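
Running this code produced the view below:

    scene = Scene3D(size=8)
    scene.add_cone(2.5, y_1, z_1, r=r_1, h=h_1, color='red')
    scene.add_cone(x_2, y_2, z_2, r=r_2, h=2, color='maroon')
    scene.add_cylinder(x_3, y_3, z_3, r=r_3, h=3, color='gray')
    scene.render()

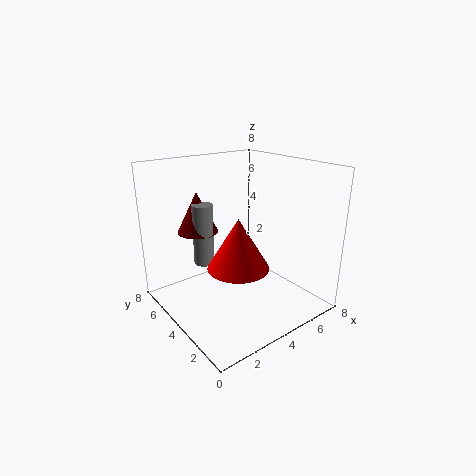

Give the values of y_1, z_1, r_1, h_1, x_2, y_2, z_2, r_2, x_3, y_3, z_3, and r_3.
y_1 = 2, z_1 = 3.5, r_1 = 1.5, h_1 = 2.5, x_2 = 1.5, y_2 = 4, z_2 = 5, r_2 = 1, x_3 = 1.5, y_3 = 3.5, z_3 = 3.5, r_3 = 0.5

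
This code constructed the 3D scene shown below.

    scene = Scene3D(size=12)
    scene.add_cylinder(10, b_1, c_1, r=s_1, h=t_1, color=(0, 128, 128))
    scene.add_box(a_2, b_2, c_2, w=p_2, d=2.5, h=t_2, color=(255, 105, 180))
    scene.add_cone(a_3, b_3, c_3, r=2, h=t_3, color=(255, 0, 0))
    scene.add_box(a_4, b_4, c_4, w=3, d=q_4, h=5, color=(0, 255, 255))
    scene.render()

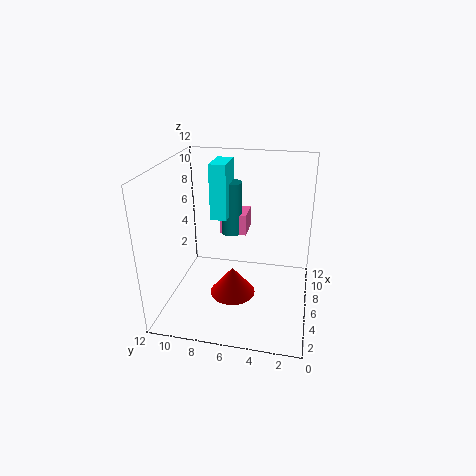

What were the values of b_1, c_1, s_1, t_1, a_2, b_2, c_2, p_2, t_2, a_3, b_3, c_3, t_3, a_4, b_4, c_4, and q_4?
b_1 = 7.5; c_1 = 4.5; s_1 = 1; t_1 = 5; a_2 = 9.5; b_2 = 6; c_2 = 4.5; p_2 = 2.5; t_2 = 2; a_3 = 6; b_3 = 6.5; c_3 = 0.5; t_3 = 2.5; a_4 = 8; b_4 = 7.5; c_4 = 6.5; q_4 = 1.5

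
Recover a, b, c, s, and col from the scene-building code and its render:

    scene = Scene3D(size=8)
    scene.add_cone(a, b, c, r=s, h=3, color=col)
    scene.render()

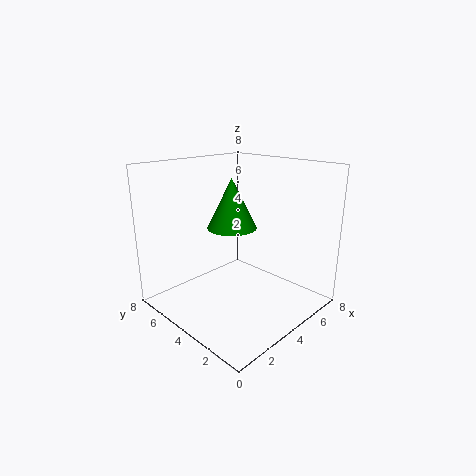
a = 5; b = 5.5; c = 4; s = 1.5; col = 'green'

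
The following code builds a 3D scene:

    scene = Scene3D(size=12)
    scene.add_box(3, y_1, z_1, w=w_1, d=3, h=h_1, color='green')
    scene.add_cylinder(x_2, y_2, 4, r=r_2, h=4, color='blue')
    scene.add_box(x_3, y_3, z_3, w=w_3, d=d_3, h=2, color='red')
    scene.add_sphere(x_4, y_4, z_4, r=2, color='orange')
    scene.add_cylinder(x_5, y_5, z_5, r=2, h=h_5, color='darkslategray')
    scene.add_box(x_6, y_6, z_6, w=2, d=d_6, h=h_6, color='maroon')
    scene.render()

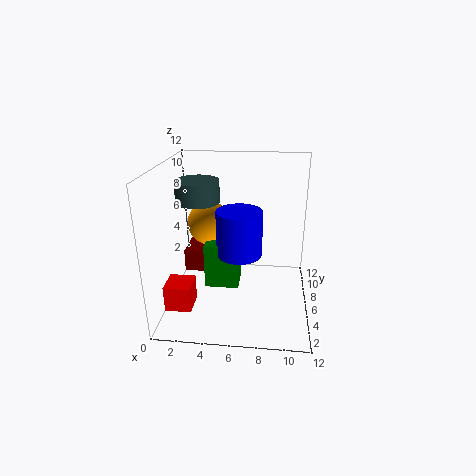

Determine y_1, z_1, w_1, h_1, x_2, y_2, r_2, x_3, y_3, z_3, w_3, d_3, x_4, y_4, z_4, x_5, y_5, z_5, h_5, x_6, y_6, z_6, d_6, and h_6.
y_1 = 6
z_1 = 1
w_1 = 3
h_1 = 4
x_2 = 6
y_2 = 7
r_2 = 2
x_3 = 1
y_3 = 1
z_3 = 2
w_3 = 2
d_3 = 2
x_4 = 3
y_4 = 9
z_4 = 6
x_5 = 2
y_5 = 9
z_5 = 8
h_5 = 2
x_6 = 1
y_6 = 7
z_6 = 2
d_6 = 3
h_6 = 2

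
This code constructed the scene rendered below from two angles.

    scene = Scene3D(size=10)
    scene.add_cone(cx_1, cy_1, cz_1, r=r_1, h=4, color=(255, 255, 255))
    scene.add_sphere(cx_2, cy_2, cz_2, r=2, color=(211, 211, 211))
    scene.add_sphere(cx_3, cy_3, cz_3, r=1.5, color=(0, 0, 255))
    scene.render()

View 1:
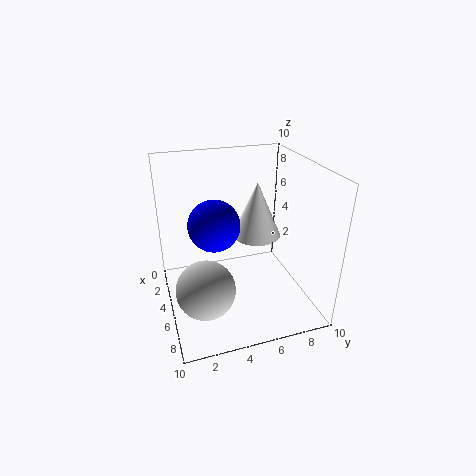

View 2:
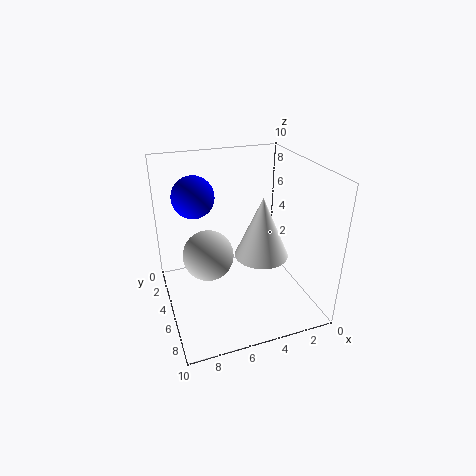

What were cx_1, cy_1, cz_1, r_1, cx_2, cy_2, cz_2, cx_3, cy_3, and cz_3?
cx_1 = 4; cy_1 = 6.75; cz_1 = 4.5; r_1 = 1.75; cx_2 = 6.5; cy_2 = 2.25; cz_2 = 2.25; cx_3 = 7.5; cy_3 = 2.75; cz_3 = 7.5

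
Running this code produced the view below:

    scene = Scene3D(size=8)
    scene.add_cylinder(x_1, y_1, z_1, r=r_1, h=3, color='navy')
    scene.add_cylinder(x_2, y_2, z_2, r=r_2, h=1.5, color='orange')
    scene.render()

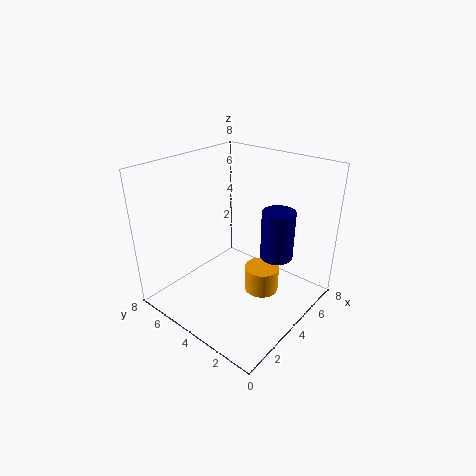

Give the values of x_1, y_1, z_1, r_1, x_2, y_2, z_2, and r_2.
x_1 = 6.5; y_1 = 3; z_1 = 2; r_1 = 1; x_2 = 5; y_2 = 3; z_2 = 0.5; r_2 = 1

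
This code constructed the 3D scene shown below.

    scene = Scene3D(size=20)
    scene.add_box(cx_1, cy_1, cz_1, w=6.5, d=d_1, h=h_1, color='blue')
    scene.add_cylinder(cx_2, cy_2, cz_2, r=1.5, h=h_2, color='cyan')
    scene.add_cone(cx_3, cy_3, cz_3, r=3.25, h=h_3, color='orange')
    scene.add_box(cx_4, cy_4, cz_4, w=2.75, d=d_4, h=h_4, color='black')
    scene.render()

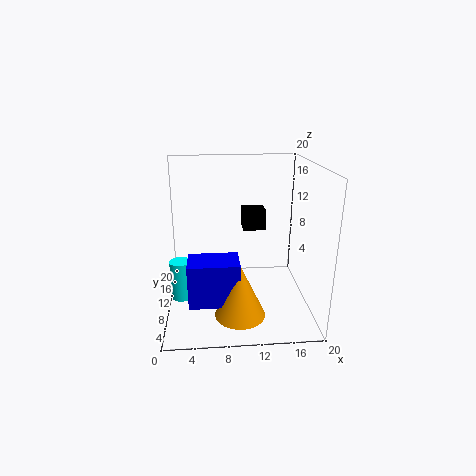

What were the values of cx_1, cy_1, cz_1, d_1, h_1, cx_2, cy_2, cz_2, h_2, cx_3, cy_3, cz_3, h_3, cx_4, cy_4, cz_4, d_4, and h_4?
cx_1 = 3.25
cy_1 = 3.25
cz_1 = 3.25
d_1 = 4.25
h_1 = 5.75
cx_2 = 1.75
cy_2 = 10.5
cz_2 = 0.75
h_2 = 5.75
cx_3 = 9.75
cy_3 = 4
cz_3 = 1.75
h_3 = 7
cx_4 = 10.25
cy_4 = 5.5
cz_4 = 12.75
d_4 = 2.5
h_4 = 2.5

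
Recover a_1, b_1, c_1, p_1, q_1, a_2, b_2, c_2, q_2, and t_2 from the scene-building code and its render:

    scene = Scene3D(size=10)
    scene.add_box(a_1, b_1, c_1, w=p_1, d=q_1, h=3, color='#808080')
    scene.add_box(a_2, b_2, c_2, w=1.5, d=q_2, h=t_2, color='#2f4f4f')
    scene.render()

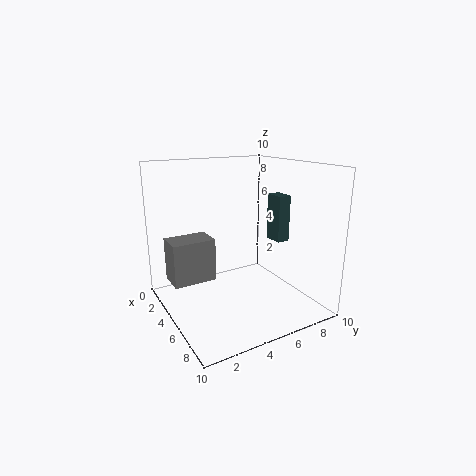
a_1 = 2.5, b_1 = 0.5, c_1 = 2, p_1 = 2, q_1 = 3, a_2 = 3.5, b_2 = 8.5, c_2 = 4, q_2 = 1, t_2 = 3.5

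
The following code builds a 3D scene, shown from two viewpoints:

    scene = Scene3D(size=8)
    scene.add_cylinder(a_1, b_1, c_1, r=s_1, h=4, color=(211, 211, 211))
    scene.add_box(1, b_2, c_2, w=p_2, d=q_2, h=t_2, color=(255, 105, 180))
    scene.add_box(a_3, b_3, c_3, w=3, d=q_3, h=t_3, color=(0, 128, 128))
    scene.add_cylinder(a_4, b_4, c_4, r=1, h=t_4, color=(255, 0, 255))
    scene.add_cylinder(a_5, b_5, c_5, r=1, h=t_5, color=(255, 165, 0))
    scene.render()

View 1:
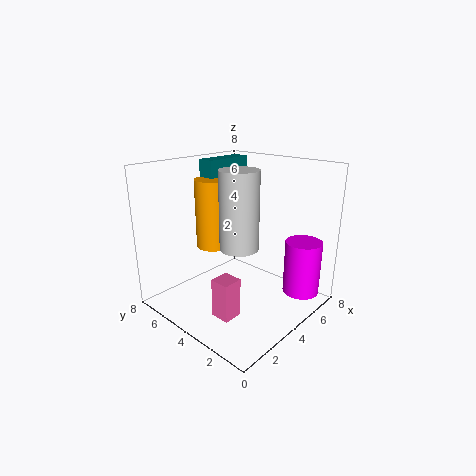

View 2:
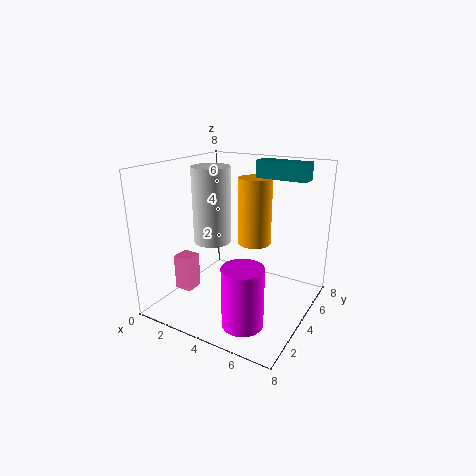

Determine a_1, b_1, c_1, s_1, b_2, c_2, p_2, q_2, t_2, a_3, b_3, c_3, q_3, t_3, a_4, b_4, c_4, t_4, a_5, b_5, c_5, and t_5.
a_1 = 3
b_1 = 3
c_1 = 4
s_1 = 1
b_2 = 2
c_2 = 1
p_2 = 1
q_2 = 1
t_2 = 2
a_3 = 4
b_3 = 6
c_3 = 7
q_3 = 1
t_3 = 1
a_4 = 6
b_4 = 1
c_4 = 1
t_4 = 3
a_5 = 4
b_5 = 6
c_5 = 3
t_5 = 4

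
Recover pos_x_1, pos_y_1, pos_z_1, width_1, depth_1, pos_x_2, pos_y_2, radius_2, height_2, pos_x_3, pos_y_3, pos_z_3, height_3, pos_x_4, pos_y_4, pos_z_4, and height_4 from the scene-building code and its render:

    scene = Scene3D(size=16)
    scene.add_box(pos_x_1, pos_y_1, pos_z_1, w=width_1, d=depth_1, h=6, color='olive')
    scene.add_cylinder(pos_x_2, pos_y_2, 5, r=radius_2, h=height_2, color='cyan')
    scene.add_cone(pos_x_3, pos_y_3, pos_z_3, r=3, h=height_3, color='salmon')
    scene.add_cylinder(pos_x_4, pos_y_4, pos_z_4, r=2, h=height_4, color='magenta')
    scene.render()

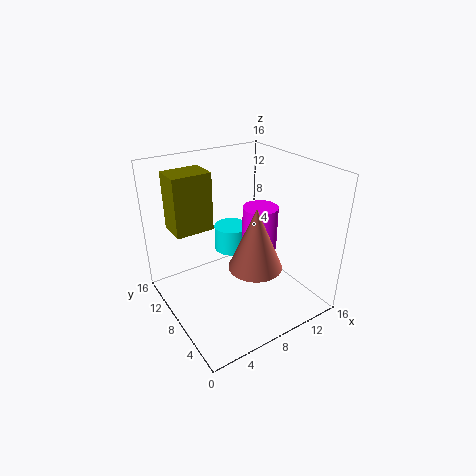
pos_x_1 = 1, pos_y_1 = 8, pos_z_1 = 10, width_1 = 4, depth_1 = 3, pos_x_2 = 9, pos_y_2 = 11, radius_2 = 2, height_2 = 3, pos_x_3 = 9, pos_y_3 = 6, pos_z_3 = 5, height_3 = 7, pos_x_4 = 11, pos_y_4 = 8, pos_z_4 = 6, height_4 = 5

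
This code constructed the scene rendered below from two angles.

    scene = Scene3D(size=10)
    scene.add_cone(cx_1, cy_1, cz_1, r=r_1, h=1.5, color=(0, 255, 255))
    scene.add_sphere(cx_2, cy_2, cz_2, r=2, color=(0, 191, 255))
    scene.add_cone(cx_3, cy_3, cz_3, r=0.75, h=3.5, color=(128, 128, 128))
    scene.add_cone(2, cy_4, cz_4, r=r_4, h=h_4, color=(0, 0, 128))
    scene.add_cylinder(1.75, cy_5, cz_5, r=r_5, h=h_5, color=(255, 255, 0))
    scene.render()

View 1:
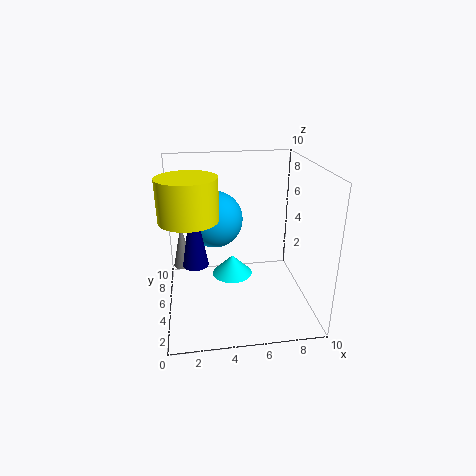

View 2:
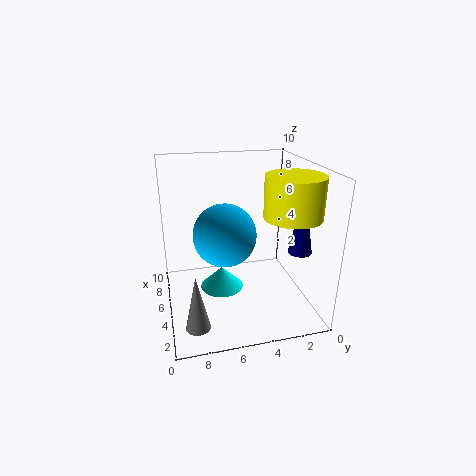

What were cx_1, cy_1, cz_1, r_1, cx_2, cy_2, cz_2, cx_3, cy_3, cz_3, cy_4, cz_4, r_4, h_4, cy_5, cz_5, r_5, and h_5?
cx_1 = 4.75; cy_1 = 6.25; cz_1 = 1.5; r_1 = 1.5; cx_2 = 3.5; cy_2 = 6.25; cz_2 = 6; cx_3 = 1; cy_3 = 8.5; cz_3 = 1.25; cy_4 = 1.75; cz_4 = 5; r_4 = 0.75; h_4 = 4.25; cy_5 = 2.5; cz_5 = 7.5; r_5 = 1.75; h_5 = 2.5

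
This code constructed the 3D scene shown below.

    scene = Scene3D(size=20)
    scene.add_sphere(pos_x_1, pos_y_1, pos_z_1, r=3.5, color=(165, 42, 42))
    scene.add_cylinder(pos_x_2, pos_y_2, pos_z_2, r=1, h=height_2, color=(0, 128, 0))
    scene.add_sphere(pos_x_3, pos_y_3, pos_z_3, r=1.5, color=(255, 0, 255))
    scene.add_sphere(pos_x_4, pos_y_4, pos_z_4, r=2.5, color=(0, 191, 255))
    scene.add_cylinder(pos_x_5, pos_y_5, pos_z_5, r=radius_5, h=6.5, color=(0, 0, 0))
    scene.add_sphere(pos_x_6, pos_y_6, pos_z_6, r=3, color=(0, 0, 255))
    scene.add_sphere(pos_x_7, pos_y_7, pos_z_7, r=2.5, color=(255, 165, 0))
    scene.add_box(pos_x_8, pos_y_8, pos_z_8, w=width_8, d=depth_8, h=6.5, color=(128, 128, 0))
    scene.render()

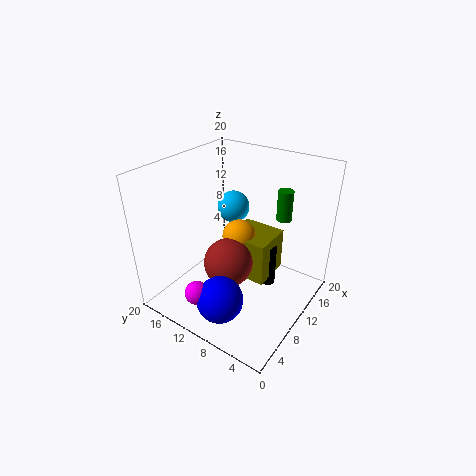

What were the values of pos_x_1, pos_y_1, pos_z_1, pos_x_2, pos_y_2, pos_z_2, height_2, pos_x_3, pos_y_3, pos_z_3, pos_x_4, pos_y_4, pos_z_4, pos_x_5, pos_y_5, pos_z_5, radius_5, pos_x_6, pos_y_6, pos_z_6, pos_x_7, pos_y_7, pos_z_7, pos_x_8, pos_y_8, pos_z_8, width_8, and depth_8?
pos_x_1 = 9
pos_y_1 = 11
pos_z_1 = 6
pos_x_2 = 12.5
pos_y_2 = 4.5
pos_z_2 = 13.5
height_2 = 4
pos_x_3 = 1.5
pos_y_3 = 10.5
pos_z_3 = 6
pos_x_4 = 16
pos_y_4 = 15
pos_z_4 = 11
pos_x_5 = 14
pos_y_5 = 7
pos_z_5 = 1
radius_5 = 1
pos_x_6 = 3
pos_y_6 = 8
pos_z_6 = 5
pos_x_7 = 12.5
pos_y_7 = 11.5
pos_z_7 = 8.5
pos_x_8 = 11
pos_y_8 = 6.5
pos_z_8 = 2.5
width_8 = 6
depth_8 = 6.5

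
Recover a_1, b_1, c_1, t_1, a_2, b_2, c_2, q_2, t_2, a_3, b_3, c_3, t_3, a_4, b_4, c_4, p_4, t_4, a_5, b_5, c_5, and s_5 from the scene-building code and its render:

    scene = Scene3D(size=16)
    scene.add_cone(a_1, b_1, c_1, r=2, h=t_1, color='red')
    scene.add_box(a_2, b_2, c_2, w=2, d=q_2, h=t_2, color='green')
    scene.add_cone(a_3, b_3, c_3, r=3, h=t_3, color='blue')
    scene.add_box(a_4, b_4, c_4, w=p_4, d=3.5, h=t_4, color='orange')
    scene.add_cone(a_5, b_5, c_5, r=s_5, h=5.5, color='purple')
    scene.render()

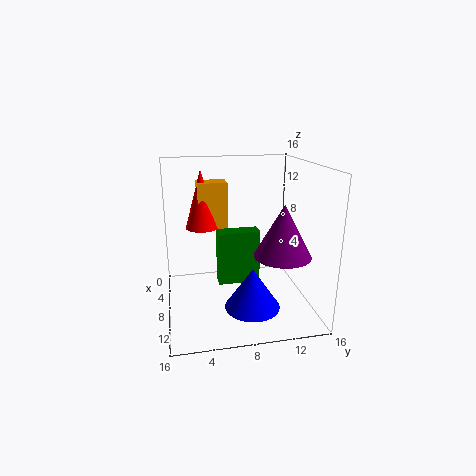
a_1 = 3.5
b_1 = 4.5
c_1 = 8
t_1 = 7
a_2 = 4.5
b_2 = 6
c_2 = 1.5
q_2 = 5
t_2 = 6.5
a_3 = 11
b_3 = 9
c_3 = 1
t_3 = 4.5
a_4 = 2
b_4 = 4
c_4 = 8
p_4 = 2.5
t_4 = 5.5
a_5 = 11.5
b_5 = 12
c_5 = 7
s_5 = 3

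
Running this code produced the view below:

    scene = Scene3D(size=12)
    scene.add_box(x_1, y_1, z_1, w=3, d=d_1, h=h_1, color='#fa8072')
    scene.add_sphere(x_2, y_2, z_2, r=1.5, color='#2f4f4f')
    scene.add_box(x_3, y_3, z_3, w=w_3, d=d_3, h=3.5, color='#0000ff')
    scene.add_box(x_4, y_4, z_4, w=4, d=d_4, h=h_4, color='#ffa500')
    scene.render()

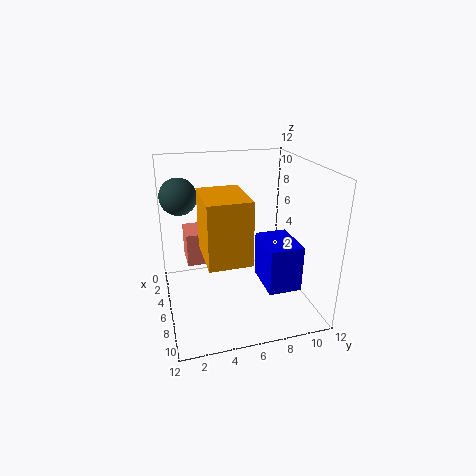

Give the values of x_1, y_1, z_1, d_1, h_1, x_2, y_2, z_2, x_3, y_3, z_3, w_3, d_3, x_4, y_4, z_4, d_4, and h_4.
x_1 = 0.5, y_1 = 2, z_1 = 2.5, d_1 = 3, h_1 = 3, x_2 = 4.5, y_2 = 1.5, z_2 = 9.5, x_3 = 7.5, y_3 = 7, z_3 = 3.5, w_3 = 3.5, d_3 = 2.5, x_4 = 7.5, y_4 = 2.5, z_4 = 6.5, d_4 = 3, h_4 = 4.5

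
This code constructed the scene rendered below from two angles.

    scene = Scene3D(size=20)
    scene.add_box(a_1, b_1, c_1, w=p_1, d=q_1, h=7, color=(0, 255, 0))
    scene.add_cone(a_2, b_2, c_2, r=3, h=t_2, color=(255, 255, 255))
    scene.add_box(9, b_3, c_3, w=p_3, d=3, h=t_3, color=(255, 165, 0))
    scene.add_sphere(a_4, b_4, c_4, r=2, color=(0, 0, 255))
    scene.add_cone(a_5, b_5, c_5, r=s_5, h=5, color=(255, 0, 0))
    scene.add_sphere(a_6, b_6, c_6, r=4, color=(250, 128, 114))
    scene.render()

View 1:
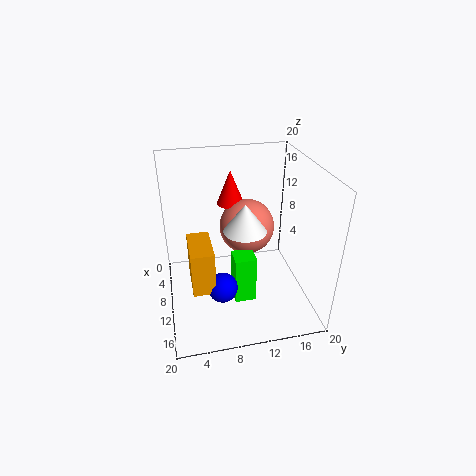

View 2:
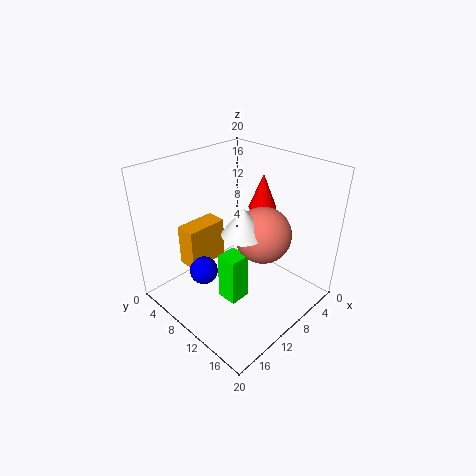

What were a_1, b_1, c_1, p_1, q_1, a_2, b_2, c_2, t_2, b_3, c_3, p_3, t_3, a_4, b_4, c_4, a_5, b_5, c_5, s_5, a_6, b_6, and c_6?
a_1 = 10; b_1 = 9; c_1 = 1; p_1 = 3; q_1 = 3; a_2 = 10; b_2 = 11; c_2 = 11; t_2 = 4; b_3 = 3; c_3 = 5; p_3 = 6; t_3 = 6; a_4 = 14; b_4 = 7; c_4 = 5; a_5 = 5; b_5 = 10; c_5 = 13; s_5 = 2; a_6 = 7; b_6 = 12; c_6 = 10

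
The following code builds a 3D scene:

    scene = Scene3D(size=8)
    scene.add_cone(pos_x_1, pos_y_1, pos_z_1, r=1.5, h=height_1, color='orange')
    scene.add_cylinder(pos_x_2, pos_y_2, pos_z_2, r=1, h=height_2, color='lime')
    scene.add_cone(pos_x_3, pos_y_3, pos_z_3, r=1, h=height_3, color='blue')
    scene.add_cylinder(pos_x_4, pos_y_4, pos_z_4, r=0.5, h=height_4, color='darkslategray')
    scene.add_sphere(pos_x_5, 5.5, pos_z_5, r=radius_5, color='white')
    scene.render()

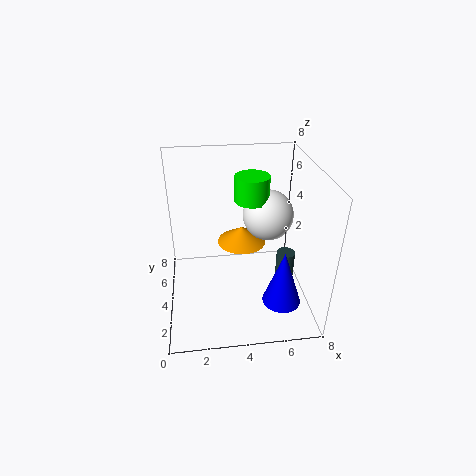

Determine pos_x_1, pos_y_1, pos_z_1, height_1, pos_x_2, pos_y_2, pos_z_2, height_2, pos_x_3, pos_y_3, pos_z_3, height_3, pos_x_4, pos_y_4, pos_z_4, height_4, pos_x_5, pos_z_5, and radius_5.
pos_x_1 = 4.5
pos_y_1 = 6
pos_z_1 = 2.5
height_1 = 1
pos_x_2 = 5
pos_y_2 = 5.5
pos_z_2 = 5.5
height_2 = 1.5
pos_x_3 = 6
pos_y_3 = 1.5
pos_z_3 = 1.5
height_3 = 3
pos_x_4 = 6.5
pos_y_4 = 3
pos_z_4 = 1
height_4 = 2.5
pos_x_5 = 6
pos_z_5 = 4.5
radius_5 = 1.5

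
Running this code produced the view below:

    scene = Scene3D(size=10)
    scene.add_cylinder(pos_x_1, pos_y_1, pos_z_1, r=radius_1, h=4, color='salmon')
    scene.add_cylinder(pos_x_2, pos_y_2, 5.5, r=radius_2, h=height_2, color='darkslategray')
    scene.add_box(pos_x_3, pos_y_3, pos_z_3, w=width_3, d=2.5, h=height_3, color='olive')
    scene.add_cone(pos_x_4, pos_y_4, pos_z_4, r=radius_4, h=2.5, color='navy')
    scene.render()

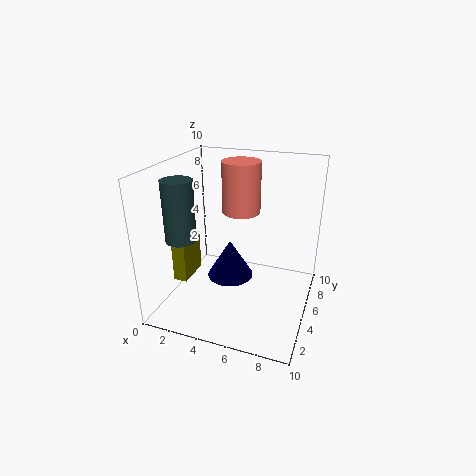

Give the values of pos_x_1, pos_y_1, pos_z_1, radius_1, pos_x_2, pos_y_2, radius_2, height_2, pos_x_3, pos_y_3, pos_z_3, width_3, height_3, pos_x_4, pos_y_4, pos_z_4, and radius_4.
pos_x_1 = 4, pos_y_1 = 8.5, pos_z_1 = 5.5, radius_1 = 1.5, pos_x_2 = 2, pos_y_2 = 2.5, radius_2 = 1, height_2 = 4, pos_x_3 = 0.5, pos_y_3 = 3.5, pos_z_3 = 1.5, width_3 = 1, height_3 = 3, pos_x_4 = 5, pos_y_4 = 3.5, pos_z_4 = 3, radius_4 = 1.5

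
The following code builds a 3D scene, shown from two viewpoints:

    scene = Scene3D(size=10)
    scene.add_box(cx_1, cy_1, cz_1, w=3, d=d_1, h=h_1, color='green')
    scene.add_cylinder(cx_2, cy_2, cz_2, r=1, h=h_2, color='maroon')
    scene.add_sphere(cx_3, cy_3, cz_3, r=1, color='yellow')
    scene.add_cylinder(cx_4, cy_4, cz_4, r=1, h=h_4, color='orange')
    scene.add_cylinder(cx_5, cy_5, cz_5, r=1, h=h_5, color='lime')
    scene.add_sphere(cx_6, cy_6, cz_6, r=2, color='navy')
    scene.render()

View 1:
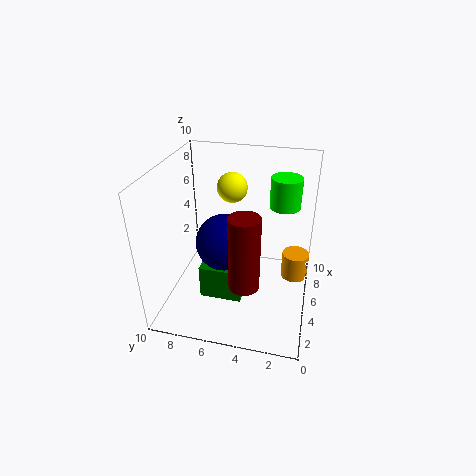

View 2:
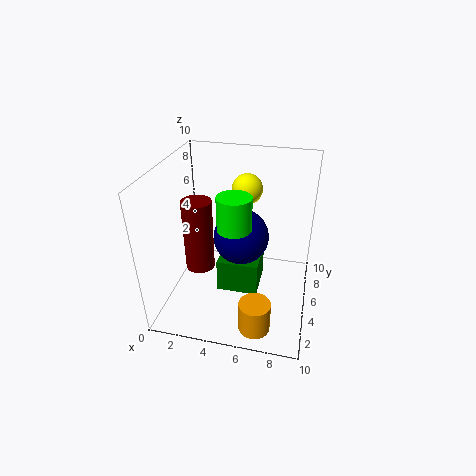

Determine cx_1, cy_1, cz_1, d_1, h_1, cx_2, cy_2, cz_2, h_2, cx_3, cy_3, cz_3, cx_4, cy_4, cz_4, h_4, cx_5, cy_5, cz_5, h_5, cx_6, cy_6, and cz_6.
cx_1 = 3.5, cy_1 = 4.5, cz_1 = 0.5, d_1 = 3, h_1 = 2.5, cx_2 = 2.5, cy_2 = 4, cz_2 = 3, h_2 = 5, cx_3 = 5.5, cy_3 = 5.5, cz_3 = 8.5, cx_4 = 7, cy_4 = 1, cz_4 = 1, h_4 = 2, cx_5 = 5.5, cy_5 = 2, cz_5 = 7.5, h_5 = 2, cx_6 = 5, cy_6 = 6, cz_6 = 4.5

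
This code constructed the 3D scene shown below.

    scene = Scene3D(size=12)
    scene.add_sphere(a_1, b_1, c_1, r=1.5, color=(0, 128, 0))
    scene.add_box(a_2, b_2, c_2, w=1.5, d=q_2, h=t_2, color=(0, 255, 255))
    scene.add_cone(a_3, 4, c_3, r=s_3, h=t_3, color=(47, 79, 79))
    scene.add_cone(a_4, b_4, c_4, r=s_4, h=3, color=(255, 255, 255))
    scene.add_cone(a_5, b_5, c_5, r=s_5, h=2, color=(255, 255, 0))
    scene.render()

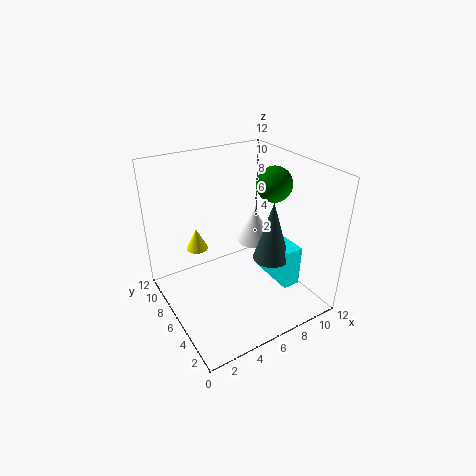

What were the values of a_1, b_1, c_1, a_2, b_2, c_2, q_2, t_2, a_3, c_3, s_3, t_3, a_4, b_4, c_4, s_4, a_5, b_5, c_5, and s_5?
a_1 = 9.5; b_1 = 6; c_1 = 10; a_2 = 8.5; b_2 = 2.5; c_2 = 2; q_2 = 4; t_2 = 3.5; a_3 = 8; c_3 = 4.5; s_3 = 1.5; t_3 = 5; a_4 = 8; b_4 = 6.5; c_4 = 5; s_4 = 1.5; a_5 = 4; b_5 = 10; c_5 = 3.5; s_5 = 1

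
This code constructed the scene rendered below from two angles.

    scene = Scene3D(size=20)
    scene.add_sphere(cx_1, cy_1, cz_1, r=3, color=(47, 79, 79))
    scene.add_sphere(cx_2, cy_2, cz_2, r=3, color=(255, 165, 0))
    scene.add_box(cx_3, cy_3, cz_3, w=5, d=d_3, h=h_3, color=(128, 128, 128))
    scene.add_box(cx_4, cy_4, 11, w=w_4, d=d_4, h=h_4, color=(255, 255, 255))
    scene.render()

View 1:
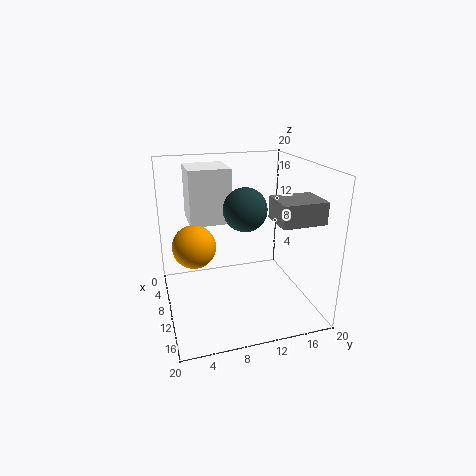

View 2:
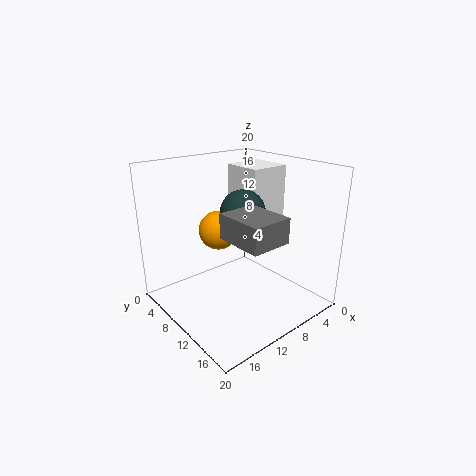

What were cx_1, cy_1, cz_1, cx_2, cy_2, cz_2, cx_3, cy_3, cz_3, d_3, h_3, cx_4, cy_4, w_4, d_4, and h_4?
cx_1 = 10
cy_1 = 11
cz_1 = 14
cx_2 = 9
cy_2 = 4
cz_2 = 9
cx_3 = 11
cy_3 = 14
cz_3 = 13
d_3 = 6
h_3 = 3
cx_4 = 1
cy_4 = 4
w_4 = 6
d_4 = 6
h_4 = 8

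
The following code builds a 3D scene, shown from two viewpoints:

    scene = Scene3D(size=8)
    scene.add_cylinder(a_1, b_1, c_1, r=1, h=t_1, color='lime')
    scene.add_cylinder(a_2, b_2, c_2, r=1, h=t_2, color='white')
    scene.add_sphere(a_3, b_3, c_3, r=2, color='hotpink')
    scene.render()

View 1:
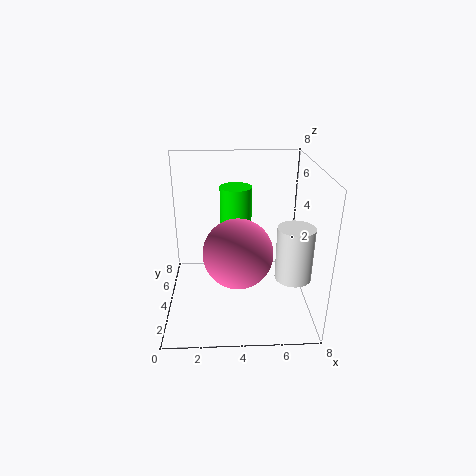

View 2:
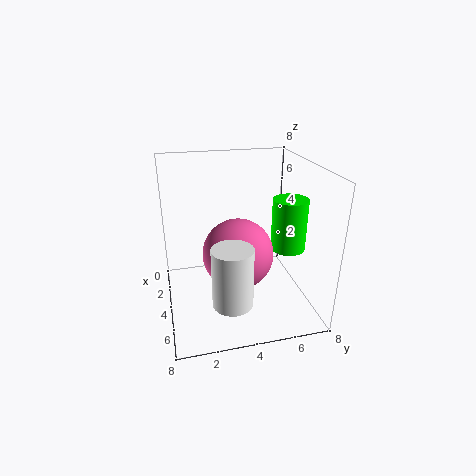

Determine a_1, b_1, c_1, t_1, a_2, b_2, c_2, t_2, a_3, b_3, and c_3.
a_1 = 4; b_1 = 7; c_1 = 3; t_1 = 3; a_2 = 7; b_2 = 3; c_2 = 2; t_2 = 3; a_3 = 4; b_3 = 4; c_3 = 3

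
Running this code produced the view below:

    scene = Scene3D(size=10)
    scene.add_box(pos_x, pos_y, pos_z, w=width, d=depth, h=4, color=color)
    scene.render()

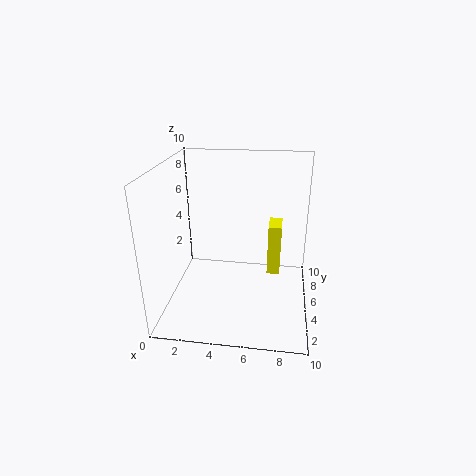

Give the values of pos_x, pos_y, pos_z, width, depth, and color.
pos_x = 7
pos_y = 7
pos_z = 1
width = 1
depth = 2
color = 'yellow'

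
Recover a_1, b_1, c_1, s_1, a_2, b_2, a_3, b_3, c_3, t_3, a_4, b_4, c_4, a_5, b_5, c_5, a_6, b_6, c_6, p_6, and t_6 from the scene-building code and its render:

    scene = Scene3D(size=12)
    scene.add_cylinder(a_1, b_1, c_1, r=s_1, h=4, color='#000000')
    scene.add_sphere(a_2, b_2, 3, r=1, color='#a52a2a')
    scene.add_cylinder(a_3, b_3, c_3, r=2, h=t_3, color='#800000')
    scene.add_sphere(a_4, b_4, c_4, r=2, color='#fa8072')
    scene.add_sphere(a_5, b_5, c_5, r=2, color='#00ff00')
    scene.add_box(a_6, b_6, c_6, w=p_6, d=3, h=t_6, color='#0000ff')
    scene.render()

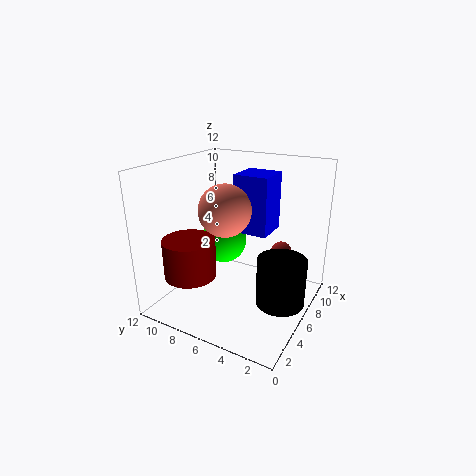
a_1 = 6; b_1 = 2; c_1 = 1; s_1 = 2; a_2 = 11; b_2 = 4; a_3 = 2; b_3 = 8; c_3 = 4; t_3 = 3; a_4 = 4; b_4 = 6; c_4 = 9; a_5 = 7; b_5 = 8; c_5 = 5; a_6 = 7; b_6 = 4; c_6 = 6; p_6 = 3; t_6 = 5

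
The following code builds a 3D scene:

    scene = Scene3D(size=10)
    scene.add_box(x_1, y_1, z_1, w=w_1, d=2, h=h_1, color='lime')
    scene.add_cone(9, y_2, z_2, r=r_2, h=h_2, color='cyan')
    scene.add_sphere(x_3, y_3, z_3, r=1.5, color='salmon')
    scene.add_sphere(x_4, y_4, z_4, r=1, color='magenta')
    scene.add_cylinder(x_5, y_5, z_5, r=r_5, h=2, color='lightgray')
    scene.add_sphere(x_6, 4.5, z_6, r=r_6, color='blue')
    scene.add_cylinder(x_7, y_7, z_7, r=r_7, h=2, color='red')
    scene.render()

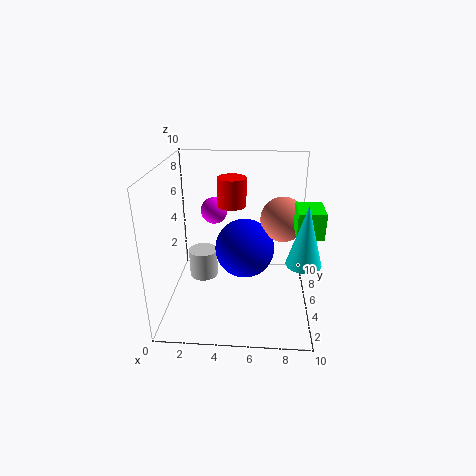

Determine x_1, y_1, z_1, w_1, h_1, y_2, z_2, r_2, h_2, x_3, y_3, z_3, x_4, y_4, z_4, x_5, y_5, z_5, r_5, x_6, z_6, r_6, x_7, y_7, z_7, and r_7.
x_1 = 8.5, y_1 = 1, z_1 = 7, w_1 = 1.5, h_1 = 1.5, y_2 = 1, z_2 = 5.5, r_2 = 1, h_2 = 3.5, x_3 = 8, y_3 = 5, z_3 = 6.5, x_4 = 3, y_4 = 7.5, z_4 = 6, x_5 = 2.5, y_5 = 5, z_5 = 2, r_5 = 1, x_6 = 5.5, z_6 = 4.5, r_6 = 2, x_7 = 4.5, y_7 = 6, z_7 = 7, r_7 = 1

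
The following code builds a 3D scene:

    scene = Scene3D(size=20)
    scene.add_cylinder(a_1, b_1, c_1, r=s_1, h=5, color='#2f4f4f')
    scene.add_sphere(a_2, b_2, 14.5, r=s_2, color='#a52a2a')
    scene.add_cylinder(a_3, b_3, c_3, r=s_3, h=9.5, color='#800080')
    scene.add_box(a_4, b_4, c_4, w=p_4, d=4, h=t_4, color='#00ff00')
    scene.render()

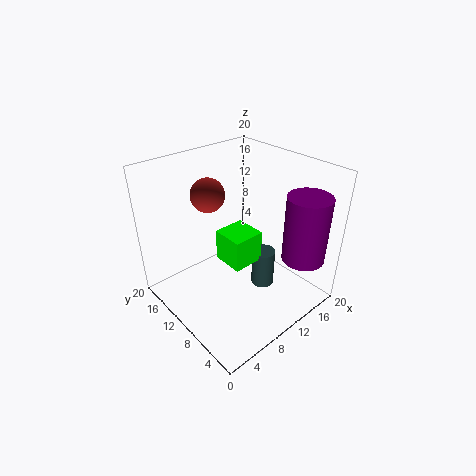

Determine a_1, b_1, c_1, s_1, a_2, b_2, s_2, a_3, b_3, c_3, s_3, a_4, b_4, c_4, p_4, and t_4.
a_1 = 10.5, b_1 = 5.5, c_1 = 5, s_1 = 1.5, a_2 = 9.5, b_2 = 16, s_2 = 2.5, a_3 = 16.5, b_3 = 3.5, c_3 = 7, s_3 = 3, a_4 = 5.5, b_4 = 5, c_4 = 9.5, p_4 = 4, t_4 = 4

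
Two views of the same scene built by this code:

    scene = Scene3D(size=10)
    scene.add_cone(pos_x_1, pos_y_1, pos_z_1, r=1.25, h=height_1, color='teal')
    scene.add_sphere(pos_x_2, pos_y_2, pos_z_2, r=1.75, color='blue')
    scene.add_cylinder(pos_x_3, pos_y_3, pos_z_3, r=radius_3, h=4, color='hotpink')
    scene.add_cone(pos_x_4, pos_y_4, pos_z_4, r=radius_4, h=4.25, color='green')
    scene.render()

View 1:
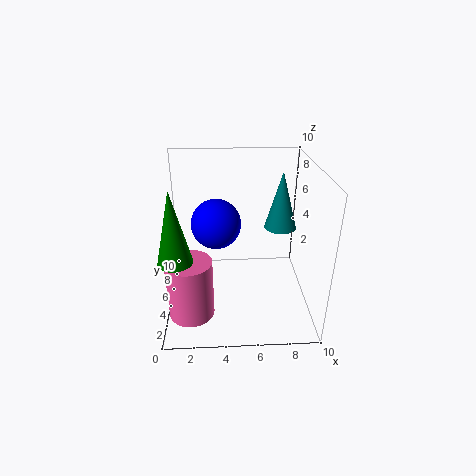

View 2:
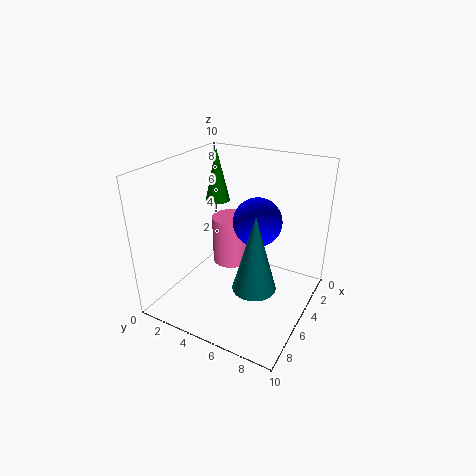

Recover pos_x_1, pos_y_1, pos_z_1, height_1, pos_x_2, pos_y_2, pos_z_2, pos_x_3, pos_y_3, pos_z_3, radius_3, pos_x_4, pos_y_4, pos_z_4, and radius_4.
pos_x_1 = 8.5
pos_y_1 = 8
pos_z_1 = 4.25
height_1 = 4.5
pos_x_2 = 3.5
pos_y_2 = 5.75
pos_z_2 = 5.75
pos_x_3 = 1.75
pos_y_3 = 2.5
pos_z_3 = 0.75
radius_3 = 1.5
pos_x_4 = 1.25
pos_y_4 = 1
pos_z_4 = 5.75
radius_4 = 1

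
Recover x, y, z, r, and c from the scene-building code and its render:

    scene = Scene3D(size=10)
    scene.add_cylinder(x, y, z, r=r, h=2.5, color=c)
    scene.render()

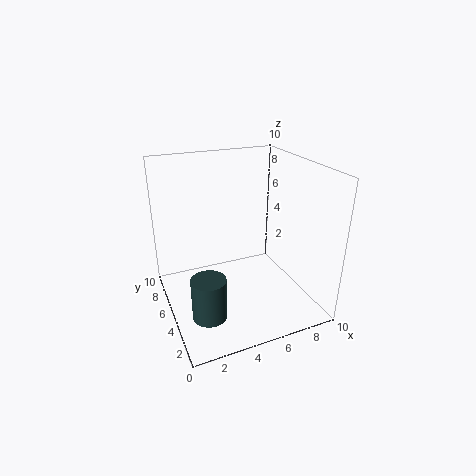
x = 1.5; y = 1; z = 2.5; r = 1; c = 'darkslategray'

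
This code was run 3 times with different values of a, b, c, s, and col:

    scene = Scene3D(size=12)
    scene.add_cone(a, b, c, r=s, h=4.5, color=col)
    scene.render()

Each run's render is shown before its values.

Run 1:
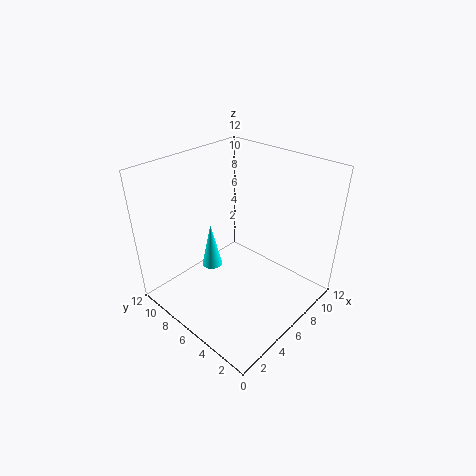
a = 7
b = 10.5
c = 0.5
s = 1
col = 'cyan'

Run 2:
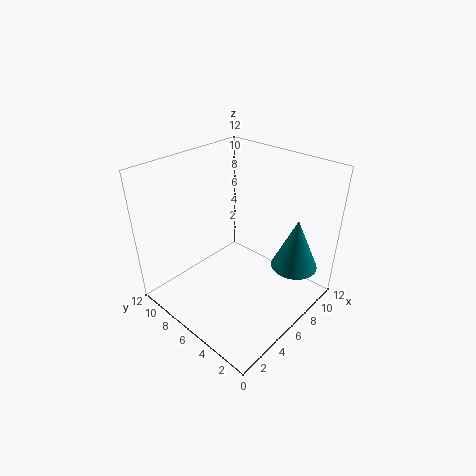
a = 9.5
b = 2.5
c = 3
s = 2
col = 'teal'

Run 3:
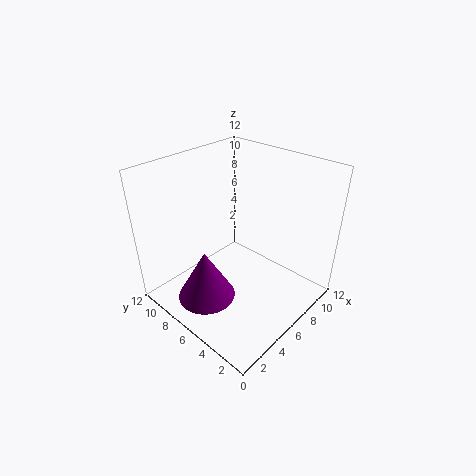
a = 3.5
b = 7.5
c = 0.5
s = 2.5
col = 'purple'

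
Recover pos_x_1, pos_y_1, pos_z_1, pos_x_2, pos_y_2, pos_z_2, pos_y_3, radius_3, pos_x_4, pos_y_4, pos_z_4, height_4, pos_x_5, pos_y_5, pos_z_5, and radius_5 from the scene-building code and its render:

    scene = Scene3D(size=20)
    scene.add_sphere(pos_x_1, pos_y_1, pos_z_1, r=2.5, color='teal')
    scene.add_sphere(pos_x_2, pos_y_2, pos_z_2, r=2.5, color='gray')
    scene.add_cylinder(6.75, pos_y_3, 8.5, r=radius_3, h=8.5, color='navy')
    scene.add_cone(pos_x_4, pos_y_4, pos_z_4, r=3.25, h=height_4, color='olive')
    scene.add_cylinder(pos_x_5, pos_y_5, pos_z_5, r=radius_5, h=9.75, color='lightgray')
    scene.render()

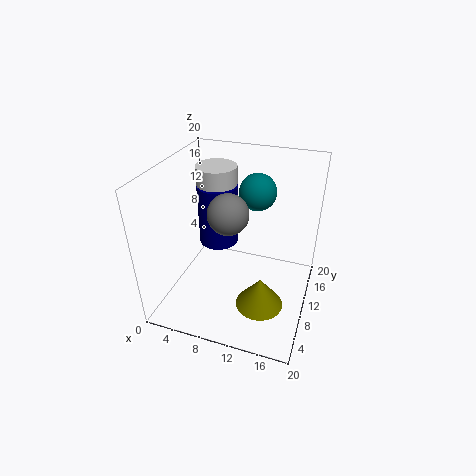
pos_x_1 = 12; pos_y_1 = 12.25; pos_z_1 = 16.25; pos_x_2 = 10.25; pos_y_2 = 5.75; pos_z_2 = 16; pos_y_3 = 11; radius_3 = 2.75; pos_x_4 = 14.25; pos_y_4 = 6.75; pos_z_4 = 2; height_4 = 4.25; pos_x_5 = 6.5; pos_y_5 = 11.5; pos_z_5 = 9.75; radius_5 = 2.75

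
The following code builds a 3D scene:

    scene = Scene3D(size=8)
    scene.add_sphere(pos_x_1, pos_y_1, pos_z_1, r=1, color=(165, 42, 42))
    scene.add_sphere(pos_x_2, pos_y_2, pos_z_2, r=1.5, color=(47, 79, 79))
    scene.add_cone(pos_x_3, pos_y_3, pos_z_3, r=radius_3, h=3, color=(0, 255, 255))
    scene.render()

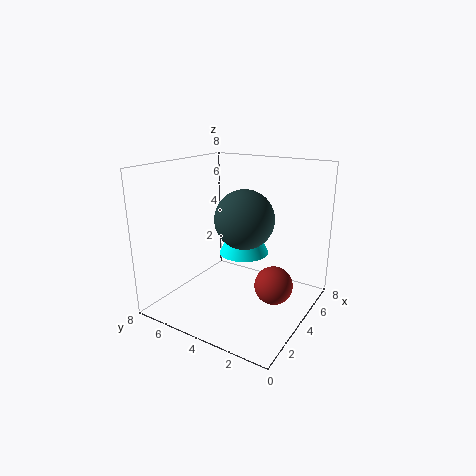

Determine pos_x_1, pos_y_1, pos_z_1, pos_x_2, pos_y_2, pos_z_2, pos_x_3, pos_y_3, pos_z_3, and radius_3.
pos_x_1 = 3.5
pos_y_1 = 1.5
pos_z_1 = 2
pos_x_2 = 3
pos_y_2 = 3
pos_z_2 = 5.5
pos_x_3 = 5.5
pos_y_3 = 4.5
pos_z_3 = 2.5
radius_3 = 1.5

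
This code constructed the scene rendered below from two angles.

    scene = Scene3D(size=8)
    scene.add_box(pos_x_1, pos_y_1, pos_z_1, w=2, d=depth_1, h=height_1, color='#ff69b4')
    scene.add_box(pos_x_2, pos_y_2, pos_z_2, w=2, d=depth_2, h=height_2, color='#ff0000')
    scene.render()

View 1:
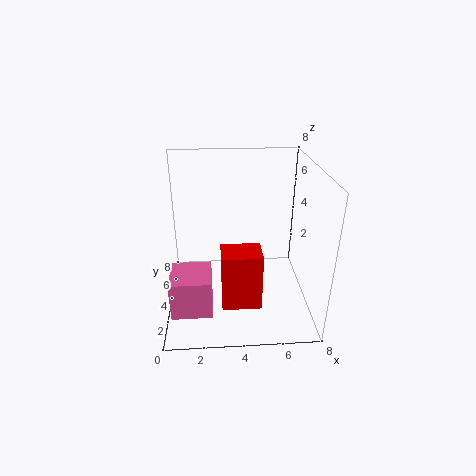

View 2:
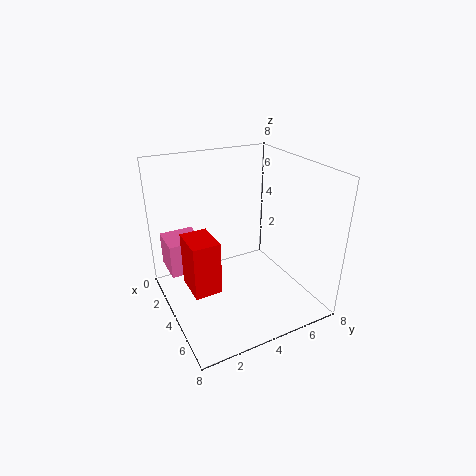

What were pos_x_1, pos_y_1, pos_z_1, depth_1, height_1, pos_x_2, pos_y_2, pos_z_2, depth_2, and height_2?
pos_x_1 = 0.5; pos_y_1 = 0.5; pos_z_1 = 1.5; depth_1 = 2; height_1 = 2; pos_x_2 = 3; pos_y_2 = 1; pos_z_2 = 1.5; depth_2 = 1.5; height_2 = 3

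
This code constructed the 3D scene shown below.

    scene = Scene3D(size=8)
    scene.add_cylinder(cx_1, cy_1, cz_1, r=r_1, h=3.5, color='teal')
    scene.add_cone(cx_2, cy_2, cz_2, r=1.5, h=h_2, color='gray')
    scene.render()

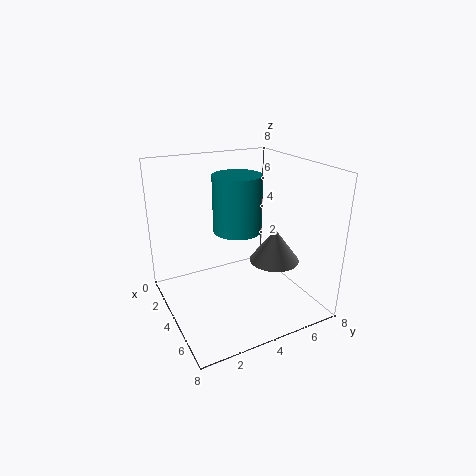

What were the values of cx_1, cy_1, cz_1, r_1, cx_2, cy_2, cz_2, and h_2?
cx_1 = 2, cy_1 = 5, cz_1 = 3.5, r_1 = 1.5, cx_2 = 4, cy_2 = 6.5, cz_2 = 2, h_2 = 2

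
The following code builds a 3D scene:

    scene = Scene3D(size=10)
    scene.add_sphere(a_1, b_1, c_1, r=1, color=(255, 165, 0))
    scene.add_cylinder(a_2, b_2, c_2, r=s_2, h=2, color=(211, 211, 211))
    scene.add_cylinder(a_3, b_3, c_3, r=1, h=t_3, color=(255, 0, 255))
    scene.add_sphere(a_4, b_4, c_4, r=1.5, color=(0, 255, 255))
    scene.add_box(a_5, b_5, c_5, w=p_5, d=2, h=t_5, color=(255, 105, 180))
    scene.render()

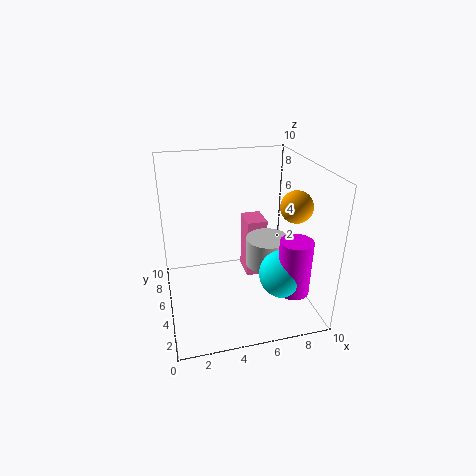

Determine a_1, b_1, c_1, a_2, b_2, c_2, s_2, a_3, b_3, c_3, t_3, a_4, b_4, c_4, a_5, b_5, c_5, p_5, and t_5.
a_1 = 8; b_1 = 2.5; c_1 = 8; a_2 = 7; b_2 = 4.5; c_2 = 3; s_2 = 1.5; a_3 = 7.5; b_3 = 1; c_3 = 3; t_3 = 3.5; a_4 = 7; b_4 = 1.5; c_4 = 4; a_5 = 6; b_5 = 6; c_5 = 1; p_5 = 1.5; t_5 = 4.5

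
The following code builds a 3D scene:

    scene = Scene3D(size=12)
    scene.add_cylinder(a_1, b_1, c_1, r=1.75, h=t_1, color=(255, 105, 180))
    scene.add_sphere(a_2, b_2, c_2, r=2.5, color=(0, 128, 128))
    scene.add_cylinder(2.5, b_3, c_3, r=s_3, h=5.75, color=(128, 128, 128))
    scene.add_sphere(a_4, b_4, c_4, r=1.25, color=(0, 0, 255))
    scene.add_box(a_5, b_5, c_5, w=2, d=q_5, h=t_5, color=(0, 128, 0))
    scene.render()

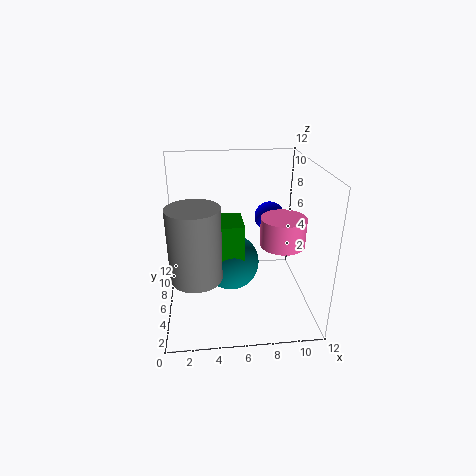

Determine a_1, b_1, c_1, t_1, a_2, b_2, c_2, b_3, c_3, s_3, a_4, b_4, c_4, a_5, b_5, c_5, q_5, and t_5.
a_1 = 9.25, b_1 = 4, c_1 = 6.25, t_1 = 2.25, a_2 = 5.5, b_2 = 7.25, c_2 = 3, b_3 = 3.5, c_3 = 4, s_3 = 2, a_4 = 8.75, b_4 = 6.75, c_4 = 7.5, a_5 = 4.5, b_5 = 5.25, c_5 = 3.5, q_5 = 3.25, t_5 = 3.75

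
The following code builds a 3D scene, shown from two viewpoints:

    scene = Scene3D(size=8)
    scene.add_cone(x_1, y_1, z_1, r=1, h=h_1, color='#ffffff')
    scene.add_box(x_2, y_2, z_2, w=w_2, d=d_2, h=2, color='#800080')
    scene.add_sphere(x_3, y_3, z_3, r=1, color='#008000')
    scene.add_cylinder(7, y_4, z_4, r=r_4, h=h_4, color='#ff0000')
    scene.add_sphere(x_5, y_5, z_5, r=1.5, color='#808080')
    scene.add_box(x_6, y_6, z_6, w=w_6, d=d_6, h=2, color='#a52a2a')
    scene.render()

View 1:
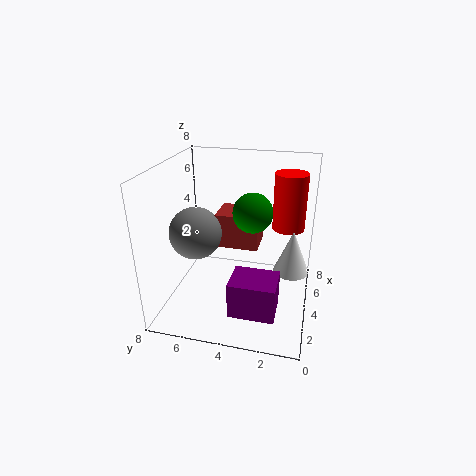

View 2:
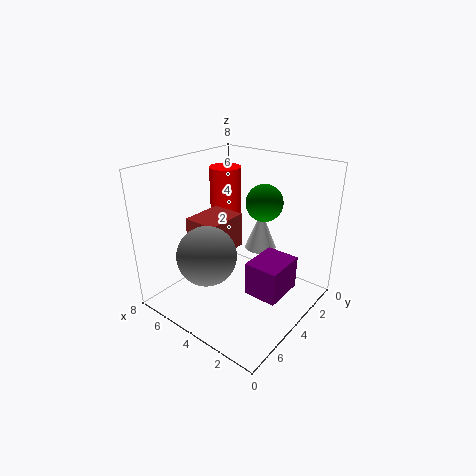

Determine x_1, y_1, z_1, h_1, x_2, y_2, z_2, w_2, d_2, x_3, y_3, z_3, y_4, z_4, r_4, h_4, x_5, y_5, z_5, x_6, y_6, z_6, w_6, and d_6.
x_1 = 4.5; y_1 = 1; z_1 = 2; h_1 = 2.5; x_2 = 1.5; y_2 = 1.5; z_2 = 0.5; w_2 = 2; d_2 = 2.5; x_3 = 3; y_3 = 3; z_3 = 6; y_4 = 1.5; z_4 = 3.5; r_4 = 1; h_4 = 3.5; x_5 = 4; y_5 = 6.5; z_5 = 4; x_6 = 4.5; y_6 = 3; z_6 = 3; w_6 = 2; d_6 = 2.5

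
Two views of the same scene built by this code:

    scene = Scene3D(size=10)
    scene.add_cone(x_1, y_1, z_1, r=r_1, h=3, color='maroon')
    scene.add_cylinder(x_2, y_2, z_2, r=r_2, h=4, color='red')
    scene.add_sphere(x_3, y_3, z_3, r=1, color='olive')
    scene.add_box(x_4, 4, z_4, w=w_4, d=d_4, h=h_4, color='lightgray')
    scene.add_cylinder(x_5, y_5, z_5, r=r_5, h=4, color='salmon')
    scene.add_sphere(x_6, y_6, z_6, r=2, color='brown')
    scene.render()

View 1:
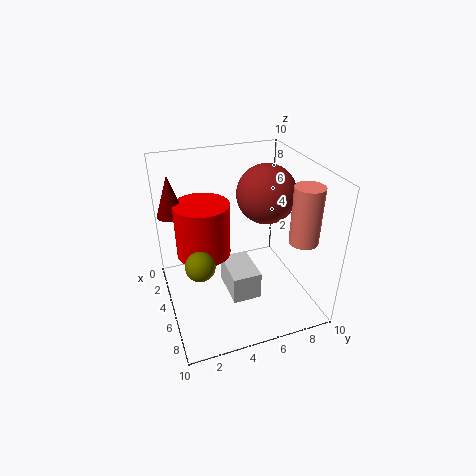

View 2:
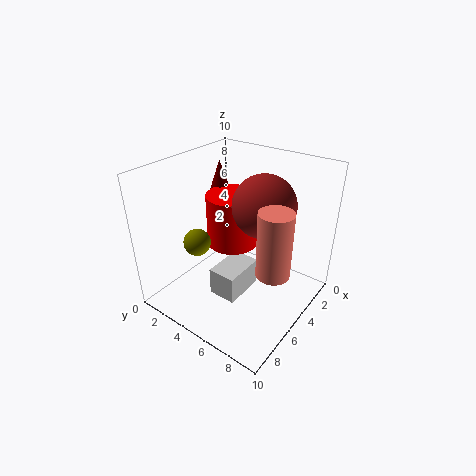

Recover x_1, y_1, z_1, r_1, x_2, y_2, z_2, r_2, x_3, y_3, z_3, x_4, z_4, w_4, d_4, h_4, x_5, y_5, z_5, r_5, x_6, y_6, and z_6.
x_1 = 2, y_1 = 1, z_1 = 6, r_1 = 1, x_2 = 3, y_2 = 3, z_2 = 3, r_2 = 2, x_3 = 6, y_3 = 2, z_3 = 4, x_4 = 4, z_4 = 1, w_4 = 3, d_4 = 2, h_4 = 2, x_5 = 7, y_5 = 9, z_5 = 5, r_5 = 1, x_6 = 5, y_6 = 7, z_6 = 8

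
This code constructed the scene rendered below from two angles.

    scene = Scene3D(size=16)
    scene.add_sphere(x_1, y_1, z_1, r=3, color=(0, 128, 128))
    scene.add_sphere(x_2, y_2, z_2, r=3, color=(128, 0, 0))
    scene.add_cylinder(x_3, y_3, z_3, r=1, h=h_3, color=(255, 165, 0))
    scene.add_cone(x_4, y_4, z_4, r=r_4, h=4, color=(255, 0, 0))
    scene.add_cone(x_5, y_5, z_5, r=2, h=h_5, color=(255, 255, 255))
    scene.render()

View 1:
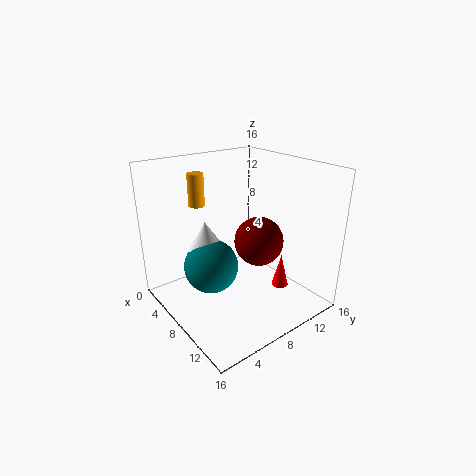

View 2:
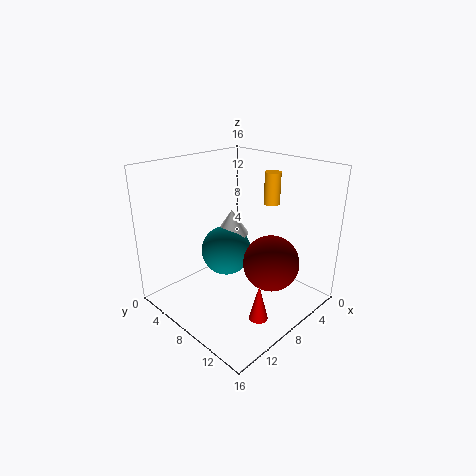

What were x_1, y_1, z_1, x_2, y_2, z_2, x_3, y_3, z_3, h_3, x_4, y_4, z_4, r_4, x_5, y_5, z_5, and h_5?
x_1 = 7, y_1 = 5, z_1 = 5, x_2 = 7, y_2 = 12, z_2 = 6, x_3 = 1, y_3 = 7, z_3 = 10, h_3 = 4, x_4 = 10, y_4 = 13, z_4 = 1, r_4 = 1, x_5 = 6, y_5 = 5, z_5 = 7, h_5 = 3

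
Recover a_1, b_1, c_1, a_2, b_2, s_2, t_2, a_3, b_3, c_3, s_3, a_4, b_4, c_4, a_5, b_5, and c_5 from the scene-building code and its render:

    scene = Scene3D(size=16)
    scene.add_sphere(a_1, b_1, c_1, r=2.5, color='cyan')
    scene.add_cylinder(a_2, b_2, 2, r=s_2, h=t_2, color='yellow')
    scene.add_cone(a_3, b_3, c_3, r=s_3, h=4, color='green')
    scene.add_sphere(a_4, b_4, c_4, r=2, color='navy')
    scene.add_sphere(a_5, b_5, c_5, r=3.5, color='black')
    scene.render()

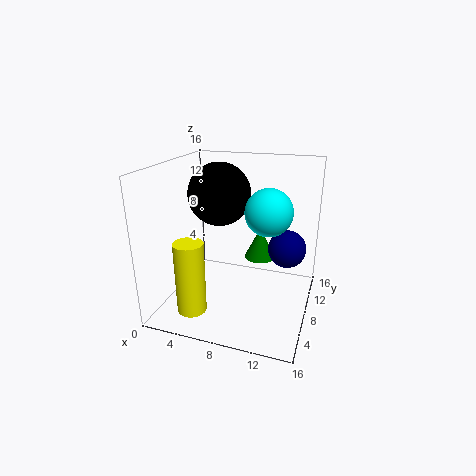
a_1 = 11.5; b_1 = 7.5; c_1 = 11.5; a_2 = 5; b_2 = 2; s_2 = 1.5; t_2 = 7.5; a_3 = 9; b_3 = 14; c_3 = 3; s_3 = 2; a_4 = 13.5; b_4 = 8; c_4 = 7.5; a_5 = 5.5; b_5 = 9; c_5 = 12.5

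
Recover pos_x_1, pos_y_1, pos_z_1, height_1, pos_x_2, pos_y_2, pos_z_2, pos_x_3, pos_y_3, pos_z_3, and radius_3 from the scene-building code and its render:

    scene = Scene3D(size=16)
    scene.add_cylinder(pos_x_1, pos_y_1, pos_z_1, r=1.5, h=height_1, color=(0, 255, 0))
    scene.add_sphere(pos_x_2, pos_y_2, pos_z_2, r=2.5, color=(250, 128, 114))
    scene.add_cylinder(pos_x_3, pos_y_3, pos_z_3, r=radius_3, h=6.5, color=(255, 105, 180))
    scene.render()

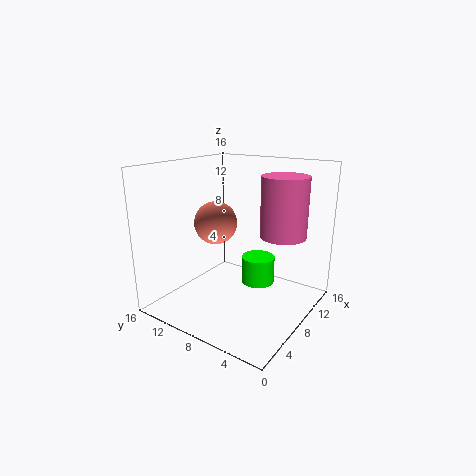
pos_x_1 = 4, pos_y_1 = 3, pos_z_1 = 6, height_1 = 2.5, pos_x_2 = 8.5, pos_y_2 = 11.5, pos_z_2 = 9, pos_x_3 = 10, pos_y_3 = 3.5, pos_z_3 = 8.5, radius_3 = 2.5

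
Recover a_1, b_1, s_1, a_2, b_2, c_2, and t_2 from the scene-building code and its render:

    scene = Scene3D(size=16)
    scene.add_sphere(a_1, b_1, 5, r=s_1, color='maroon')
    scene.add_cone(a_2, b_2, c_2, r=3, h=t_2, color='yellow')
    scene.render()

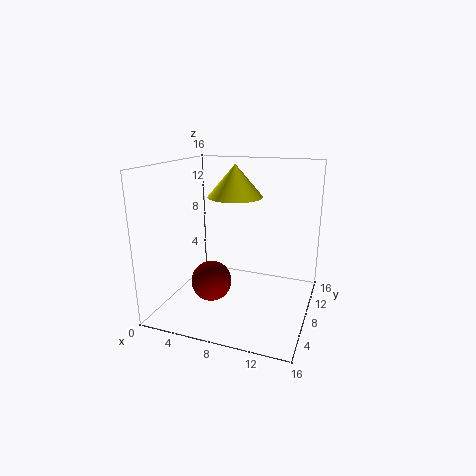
a_1 = 7, b_1 = 3, s_1 = 2, a_2 = 7.5, b_2 = 8.5, c_2 = 12.5, t_2 = 3.5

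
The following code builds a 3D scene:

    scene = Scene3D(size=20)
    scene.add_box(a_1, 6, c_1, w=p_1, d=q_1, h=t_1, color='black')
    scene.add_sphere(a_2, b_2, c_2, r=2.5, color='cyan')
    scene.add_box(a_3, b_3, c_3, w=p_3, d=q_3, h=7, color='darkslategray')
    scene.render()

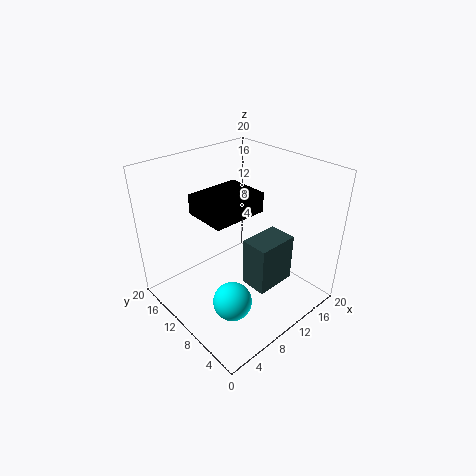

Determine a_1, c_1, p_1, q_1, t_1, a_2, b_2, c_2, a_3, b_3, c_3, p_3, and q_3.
a_1 = 3.5; c_1 = 15.5; p_1 = 7; q_1 = 5.5; t_1 = 2.5; a_2 = 5; b_2 = 5.5; c_2 = 4.5; a_3 = 10; b_3 = 5; c_3 = 3; p_3 = 6; q_3 = 4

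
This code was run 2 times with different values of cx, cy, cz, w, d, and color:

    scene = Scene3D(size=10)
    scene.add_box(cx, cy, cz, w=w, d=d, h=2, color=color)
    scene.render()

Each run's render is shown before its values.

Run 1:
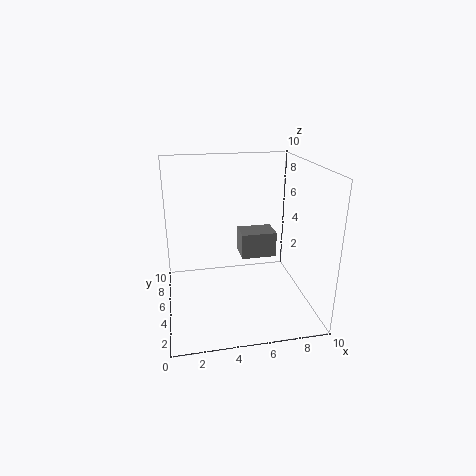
cx = 5.75
cy = 7
cz = 2.25
w = 2.75
d = 2
color = 'gray'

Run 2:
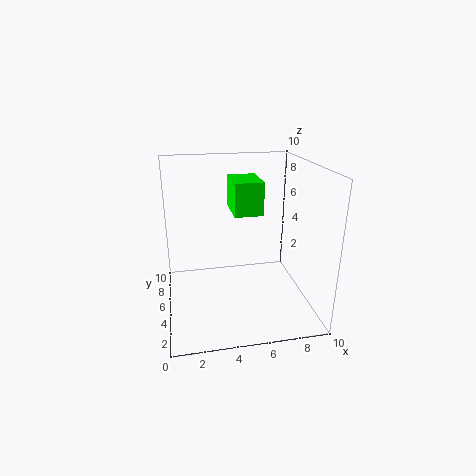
cx = 4.25
cy = 2.25
cz = 7.5
w = 1.75
d = 2.5
color = 'lime'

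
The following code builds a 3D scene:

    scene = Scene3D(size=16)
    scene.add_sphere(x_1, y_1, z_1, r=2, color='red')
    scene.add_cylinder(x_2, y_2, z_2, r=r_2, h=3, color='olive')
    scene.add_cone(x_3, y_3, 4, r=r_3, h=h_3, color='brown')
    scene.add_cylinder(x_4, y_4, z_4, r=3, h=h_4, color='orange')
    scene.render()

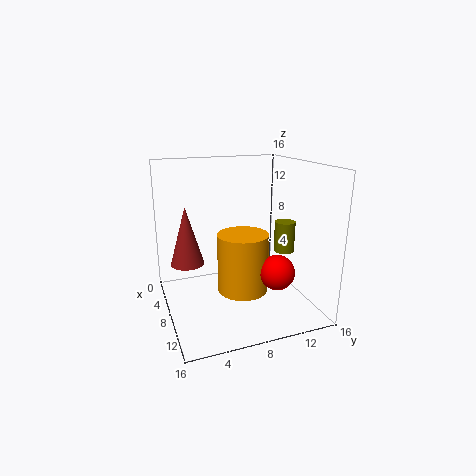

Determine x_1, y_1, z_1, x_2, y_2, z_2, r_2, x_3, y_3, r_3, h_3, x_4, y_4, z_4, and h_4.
x_1 = 10; y_1 = 12; z_1 = 4; x_2 = 13; y_2 = 11; z_2 = 8; r_2 = 1; x_3 = 4; y_3 = 3; r_3 = 2; h_3 = 7; x_4 = 7; y_4 = 9; z_4 = 1; h_4 = 7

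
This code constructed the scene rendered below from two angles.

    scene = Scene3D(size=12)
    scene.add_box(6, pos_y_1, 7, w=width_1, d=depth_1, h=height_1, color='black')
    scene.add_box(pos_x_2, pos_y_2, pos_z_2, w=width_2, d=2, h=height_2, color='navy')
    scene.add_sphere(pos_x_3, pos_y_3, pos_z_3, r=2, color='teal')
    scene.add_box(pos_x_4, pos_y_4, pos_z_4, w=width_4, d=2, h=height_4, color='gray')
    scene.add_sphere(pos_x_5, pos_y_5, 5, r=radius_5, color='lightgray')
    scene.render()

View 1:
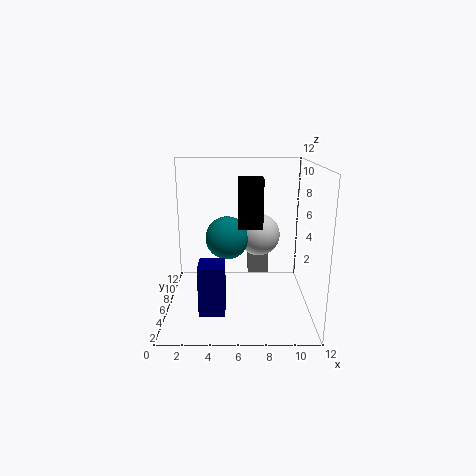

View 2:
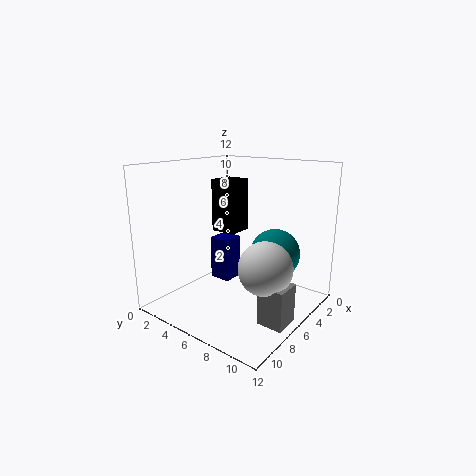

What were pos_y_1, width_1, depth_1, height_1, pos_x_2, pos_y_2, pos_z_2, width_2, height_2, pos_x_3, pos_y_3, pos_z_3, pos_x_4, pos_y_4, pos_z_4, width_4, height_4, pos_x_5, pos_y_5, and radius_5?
pos_y_1 = 5; width_1 = 2; depth_1 = 2; height_1 = 4; pos_x_2 = 3; pos_y_2 = 2; pos_z_2 = 1; width_2 = 2; height_2 = 4; pos_x_3 = 5; pos_y_3 = 9; pos_z_3 = 5; pos_x_4 = 7; pos_y_4 = 10; pos_z_4 = 1; width_4 = 2; height_4 = 3; pos_x_5 = 8; pos_y_5 = 10; radius_5 = 2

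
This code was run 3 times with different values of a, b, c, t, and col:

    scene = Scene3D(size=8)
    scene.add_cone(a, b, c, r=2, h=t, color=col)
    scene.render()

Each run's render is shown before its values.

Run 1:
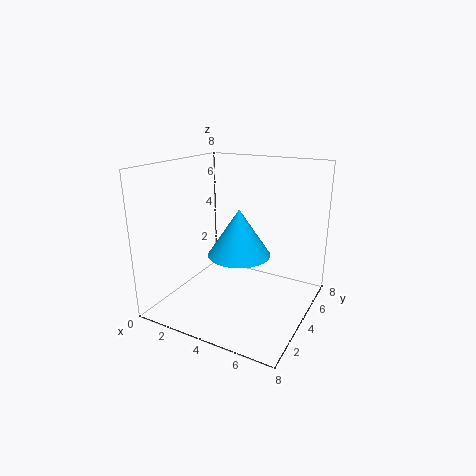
a = 3, b = 6, c = 2, t = 3, col = 'deepskyblue'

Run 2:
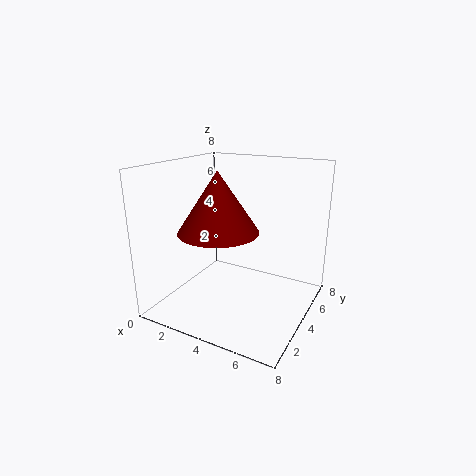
a = 4, b = 2, c = 5, t = 3, col = 'maroon'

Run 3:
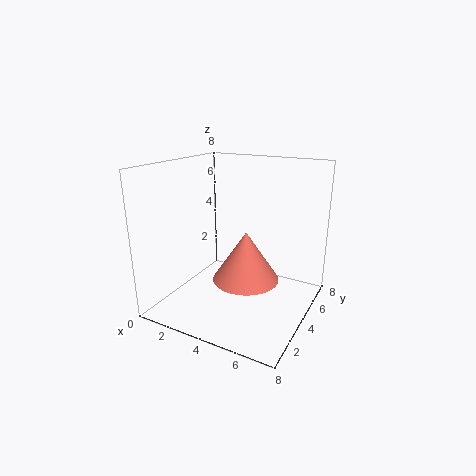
a = 4, b = 5, c = 1, t = 3, col = 'salmon'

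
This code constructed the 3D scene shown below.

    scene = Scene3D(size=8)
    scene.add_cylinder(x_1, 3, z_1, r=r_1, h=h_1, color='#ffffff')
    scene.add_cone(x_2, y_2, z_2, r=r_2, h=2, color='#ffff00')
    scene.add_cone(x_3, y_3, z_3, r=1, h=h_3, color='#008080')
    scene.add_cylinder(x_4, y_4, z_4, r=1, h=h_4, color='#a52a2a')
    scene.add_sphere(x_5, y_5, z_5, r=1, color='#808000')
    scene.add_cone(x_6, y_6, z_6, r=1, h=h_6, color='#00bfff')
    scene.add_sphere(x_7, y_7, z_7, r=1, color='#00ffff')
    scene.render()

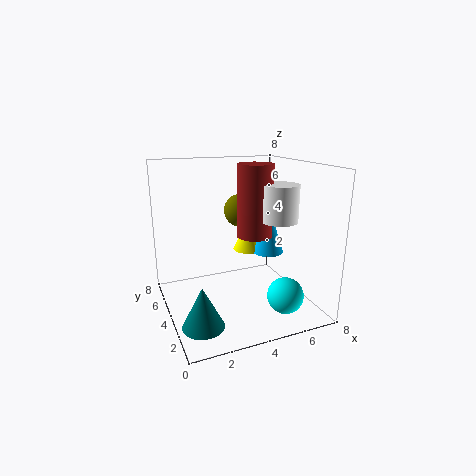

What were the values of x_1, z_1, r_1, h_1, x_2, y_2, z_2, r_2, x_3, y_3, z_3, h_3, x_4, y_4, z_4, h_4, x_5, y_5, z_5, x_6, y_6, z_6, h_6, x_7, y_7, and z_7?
x_1 = 6, z_1 = 5, r_1 = 1, h_1 = 2, x_2 = 6, y_2 = 7, z_2 = 2, r_2 = 1, x_3 = 1, y_3 = 1, z_3 = 1, h_3 = 2, x_4 = 5, y_4 = 4, z_4 = 4, h_4 = 4, x_5 = 5, y_5 = 6, z_5 = 5, x_6 = 7, y_6 = 6, z_6 = 2, h_6 = 3, x_7 = 6, y_7 = 2, z_7 = 1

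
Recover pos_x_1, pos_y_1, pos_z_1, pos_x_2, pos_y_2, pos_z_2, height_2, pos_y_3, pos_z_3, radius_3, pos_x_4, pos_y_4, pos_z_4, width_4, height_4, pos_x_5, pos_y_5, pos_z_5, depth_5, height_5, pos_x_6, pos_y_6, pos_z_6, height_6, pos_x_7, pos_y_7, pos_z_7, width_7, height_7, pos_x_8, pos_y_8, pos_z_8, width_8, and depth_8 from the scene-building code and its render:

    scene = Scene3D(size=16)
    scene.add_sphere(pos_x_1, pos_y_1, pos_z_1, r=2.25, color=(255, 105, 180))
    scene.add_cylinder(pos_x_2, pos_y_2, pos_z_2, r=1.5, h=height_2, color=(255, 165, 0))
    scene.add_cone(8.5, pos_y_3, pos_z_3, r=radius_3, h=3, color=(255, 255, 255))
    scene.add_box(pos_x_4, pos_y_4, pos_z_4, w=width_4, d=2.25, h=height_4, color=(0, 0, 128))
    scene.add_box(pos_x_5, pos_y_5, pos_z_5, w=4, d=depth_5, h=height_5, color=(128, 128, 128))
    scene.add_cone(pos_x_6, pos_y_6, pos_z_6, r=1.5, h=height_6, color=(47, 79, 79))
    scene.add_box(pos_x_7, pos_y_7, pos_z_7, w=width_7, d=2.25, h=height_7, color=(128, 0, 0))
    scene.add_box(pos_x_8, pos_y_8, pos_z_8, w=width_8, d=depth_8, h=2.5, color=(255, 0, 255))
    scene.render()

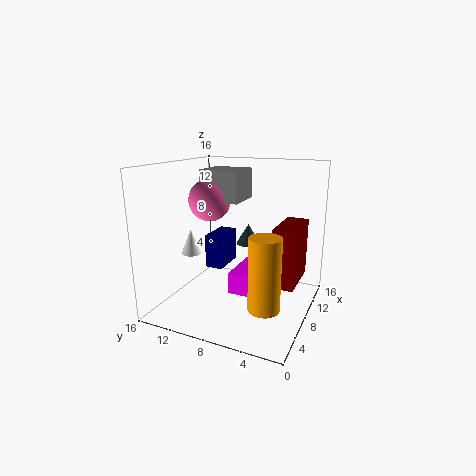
pos_x_1 = 6.75; pos_y_1 = 10.75; pos_z_1 = 12.25; pos_x_2 = 2.25; pos_y_2 = 2.75; pos_z_2 = 3.5; height_2 = 7; pos_y_3 = 14.5; pos_z_3 = 5; radius_3 = 1.25; pos_x_4 = 10.5; pos_y_4 = 11.5; pos_z_4 = 2.5; width_4 = 4.5; height_4 = 4.25; pos_x_5 = 6; pos_y_5 = 7.25; pos_z_5 = 12.25; depth_5 = 4.25; height_5 = 3.25; pos_x_6 = 12.75; pos_y_6 = 8.75; pos_z_6 = 5.75; height_6 = 2.5; pos_x_7 = 4.75; pos_y_7 = 0.75; pos_z_7 = 4.5; width_7 = 5.25; height_7 = 6; pos_x_8 = 7; pos_y_8 = 5.25; pos_z_8 = 1.5; width_8 = 5.5; depth_8 = 3.5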